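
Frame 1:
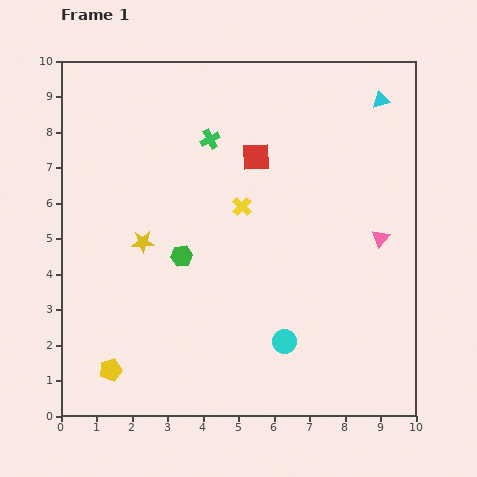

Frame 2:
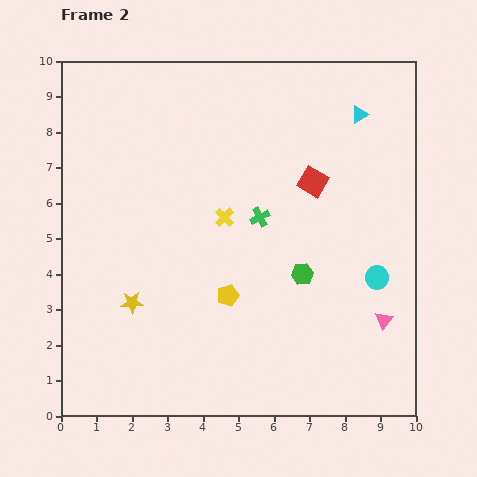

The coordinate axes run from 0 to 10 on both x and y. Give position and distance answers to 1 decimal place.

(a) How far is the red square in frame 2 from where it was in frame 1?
1.7

The red square moved from (5.5, 7.3) to (7.1, 6.6), a distance of √(1.6² + 0.7²) ≈ 1.7.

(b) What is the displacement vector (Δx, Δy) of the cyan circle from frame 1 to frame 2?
(2.6, 1.8)

The cyan circle was at (6.3, 2.1) in frame 1 and (8.9, 3.9) in frame 2.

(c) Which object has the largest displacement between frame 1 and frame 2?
the yellow pentagon

(moved 3.9; next 3.4)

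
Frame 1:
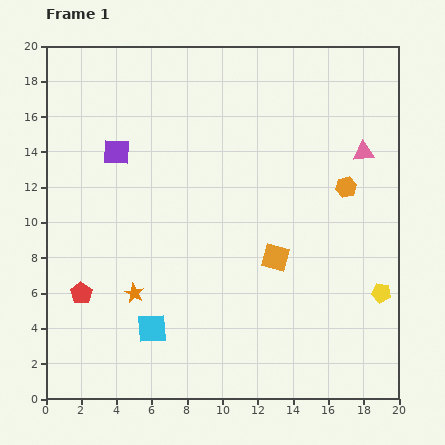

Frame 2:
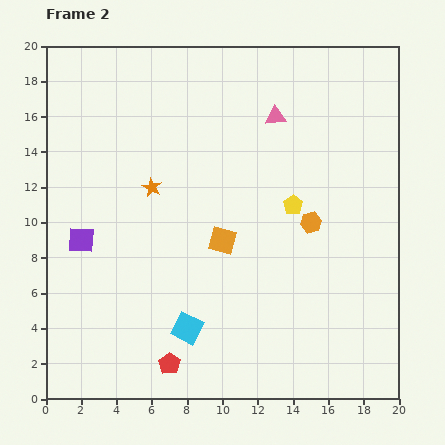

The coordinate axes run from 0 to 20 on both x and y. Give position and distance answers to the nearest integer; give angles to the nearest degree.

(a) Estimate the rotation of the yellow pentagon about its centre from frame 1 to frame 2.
28° clockwise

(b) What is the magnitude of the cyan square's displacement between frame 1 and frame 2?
2

The cyan square moved from (6, 4) to (8, 4), a distance of √(2² + 0²) ≈ 2.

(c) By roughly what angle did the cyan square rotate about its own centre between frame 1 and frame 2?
30° clockwise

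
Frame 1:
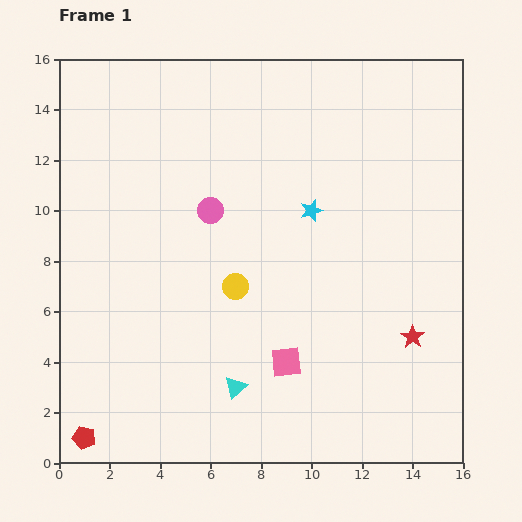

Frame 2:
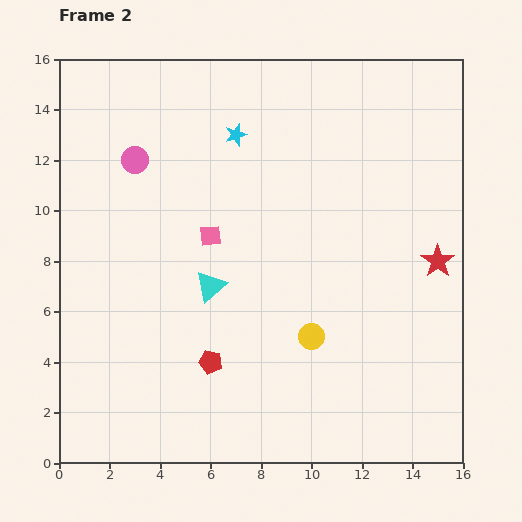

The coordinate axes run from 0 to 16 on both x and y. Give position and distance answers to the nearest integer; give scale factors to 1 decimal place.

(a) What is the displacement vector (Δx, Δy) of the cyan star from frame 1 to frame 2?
(-3, 3)

The cyan star was at (10, 10) in frame 1 and (7, 13) in frame 2.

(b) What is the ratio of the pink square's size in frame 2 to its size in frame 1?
0.7×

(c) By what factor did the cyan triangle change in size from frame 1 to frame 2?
1.4×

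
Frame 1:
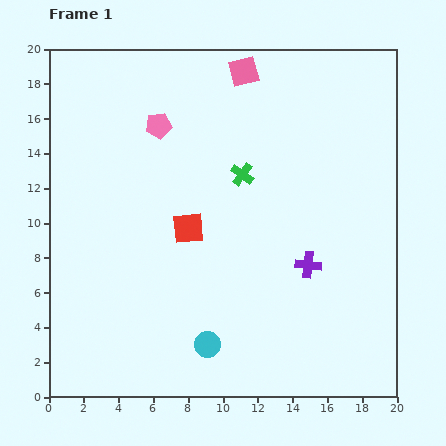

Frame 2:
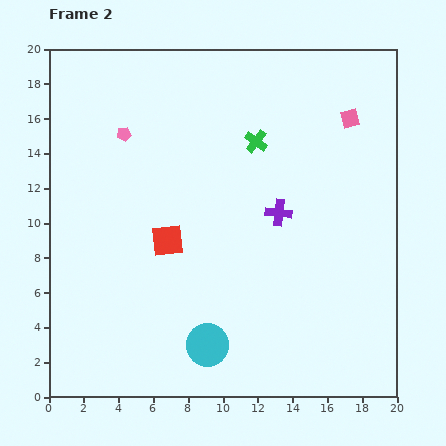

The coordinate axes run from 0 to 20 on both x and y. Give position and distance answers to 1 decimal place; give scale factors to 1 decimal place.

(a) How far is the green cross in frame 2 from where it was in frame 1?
2.1

The green cross moved from (11.1, 12.8) to (11.9, 14.7), a distance of √(0.8² + 1.9²) ≈ 2.1.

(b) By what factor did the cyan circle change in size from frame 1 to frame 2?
1.6×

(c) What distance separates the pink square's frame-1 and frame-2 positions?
6.7

The pink square moved from (11.2, 18.7) to (17.3, 16.0), a distance of √(6.1² + 2.7²) ≈ 6.7.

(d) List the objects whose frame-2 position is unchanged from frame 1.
the cyan circle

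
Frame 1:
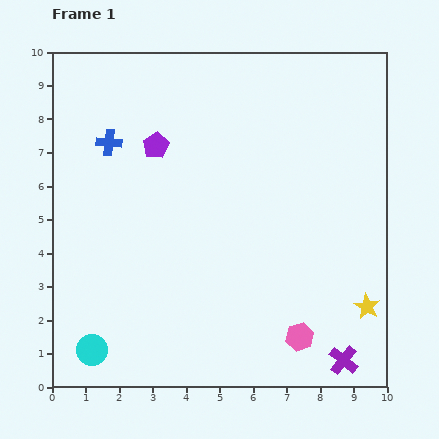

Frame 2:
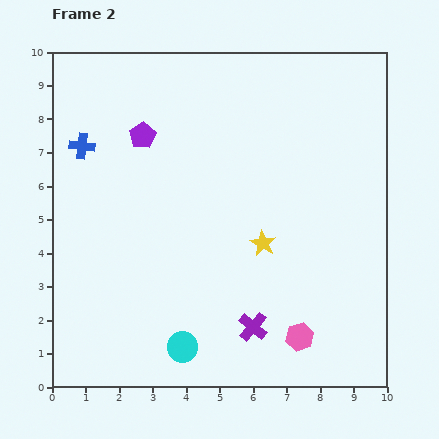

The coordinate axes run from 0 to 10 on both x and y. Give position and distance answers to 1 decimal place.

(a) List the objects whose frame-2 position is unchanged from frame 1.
the pink hexagon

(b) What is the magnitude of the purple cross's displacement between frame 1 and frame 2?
2.9

The purple cross moved from (8.7, 0.8) to (6.0, 1.8), a distance of √(2.7² + 1.0²) ≈ 2.9.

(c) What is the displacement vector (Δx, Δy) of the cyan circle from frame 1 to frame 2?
(2.7, 0.1)

The cyan circle was at (1.2, 1.1) in frame 1 and (3.9, 1.2) in frame 2.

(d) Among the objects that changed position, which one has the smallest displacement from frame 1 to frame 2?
the purple pentagon

(moved 0.5)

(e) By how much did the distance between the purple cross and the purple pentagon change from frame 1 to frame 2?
-1.9

Distance in frame 1: 8.5. Distance in frame 2: 6.6.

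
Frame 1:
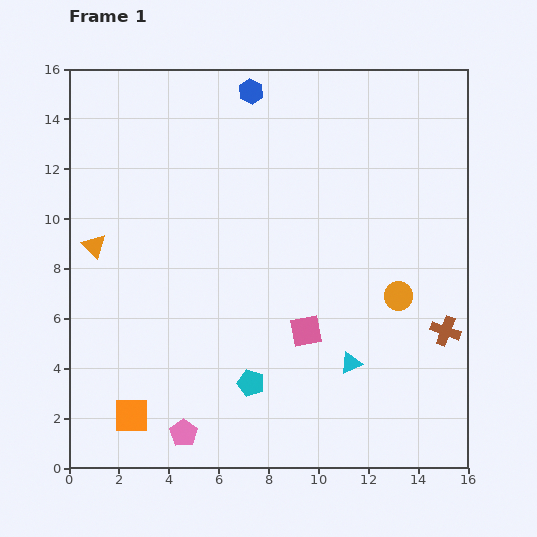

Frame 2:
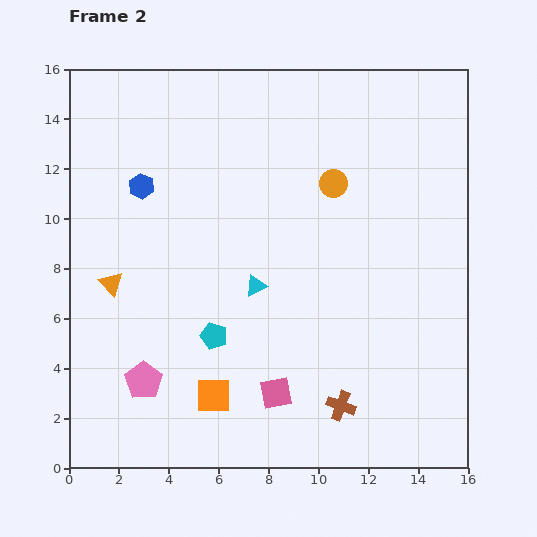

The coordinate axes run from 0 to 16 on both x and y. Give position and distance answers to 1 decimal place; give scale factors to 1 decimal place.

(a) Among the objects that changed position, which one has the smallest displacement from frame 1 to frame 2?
the orange triangle

(moved 1.7)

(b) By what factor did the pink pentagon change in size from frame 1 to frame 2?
1.4×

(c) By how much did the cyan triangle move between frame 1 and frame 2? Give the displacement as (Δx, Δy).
(-3.8, 3.1)

The cyan triangle was at (11.3, 4.2) in frame 1 and (7.5, 7.3) in frame 2.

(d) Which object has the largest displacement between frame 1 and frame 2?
the blue hexagon

(moved 5.8; next 5.2)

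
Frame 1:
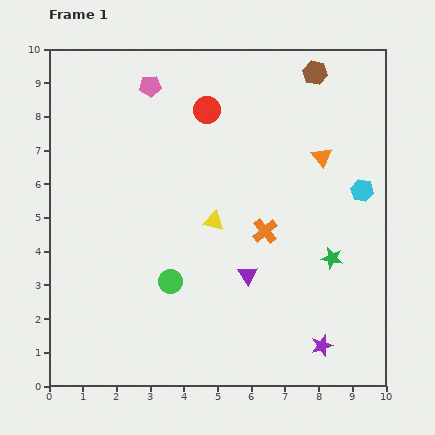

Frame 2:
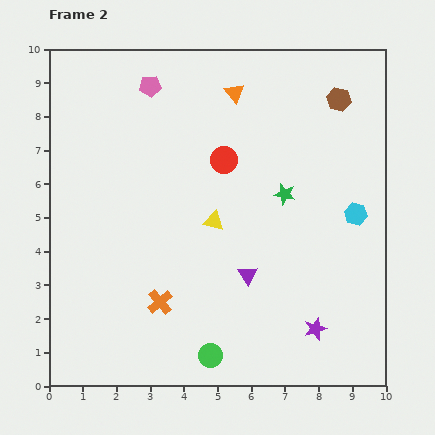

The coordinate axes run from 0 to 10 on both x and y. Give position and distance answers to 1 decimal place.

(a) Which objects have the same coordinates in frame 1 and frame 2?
the pink pentagon, the purple triangle, the yellow triangle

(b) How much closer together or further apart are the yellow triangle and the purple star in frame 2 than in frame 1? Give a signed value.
-0.5

Distance in frame 1: 4.9. Distance in frame 2: 4.4.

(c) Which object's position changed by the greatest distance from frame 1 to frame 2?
the orange cross

(moved 3.7; next 3.2)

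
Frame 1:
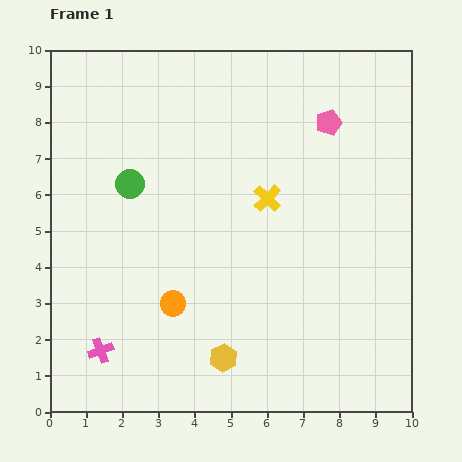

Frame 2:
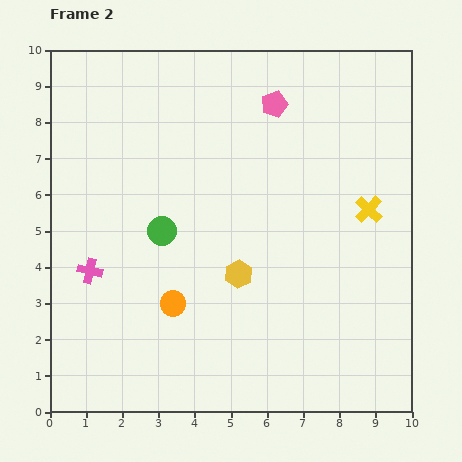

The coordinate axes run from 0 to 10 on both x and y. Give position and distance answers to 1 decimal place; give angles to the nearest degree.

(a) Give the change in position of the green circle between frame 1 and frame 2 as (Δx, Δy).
(0.9, -1.3)

The green circle was at (2.2, 6.3) in frame 1 and (3.1, 5.0) in frame 2.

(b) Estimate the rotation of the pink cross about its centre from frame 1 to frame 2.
33° clockwise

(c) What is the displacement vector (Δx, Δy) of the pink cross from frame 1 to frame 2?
(-0.3, 2.2)

The pink cross was at (1.4, 1.7) in frame 1 and (1.1, 3.9) in frame 2.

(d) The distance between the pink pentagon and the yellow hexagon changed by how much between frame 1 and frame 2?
-2.3

Distance in frame 1: 7.1. Distance in frame 2: 4.8.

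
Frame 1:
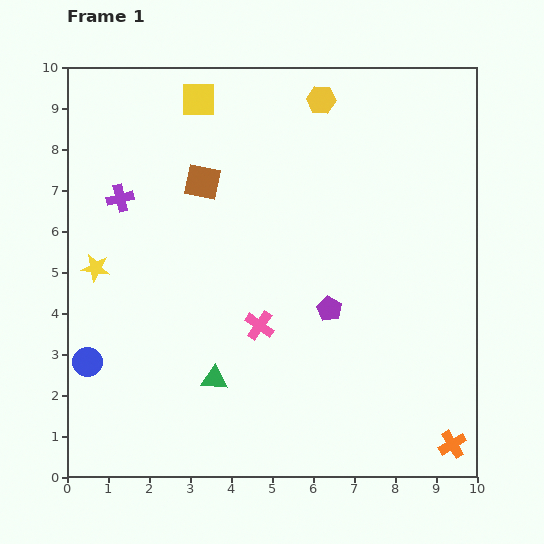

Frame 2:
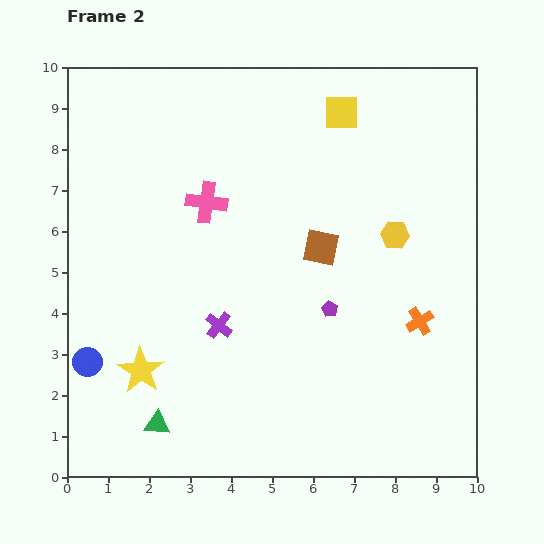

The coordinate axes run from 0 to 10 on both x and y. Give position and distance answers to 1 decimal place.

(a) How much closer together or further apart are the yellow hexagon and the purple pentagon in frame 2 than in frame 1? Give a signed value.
-2.7

Distance in frame 1: 5.1. Distance in frame 2: 2.4.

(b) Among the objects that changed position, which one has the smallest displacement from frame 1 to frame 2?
the green triangle

(moved 1.8)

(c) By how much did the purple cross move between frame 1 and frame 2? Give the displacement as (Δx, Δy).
(2.4, -3.1)

The purple cross was at (1.3, 6.8) in frame 1 and (3.7, 3.7) in frame 2.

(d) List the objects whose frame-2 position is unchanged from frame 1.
the purple pentagon, the blue circle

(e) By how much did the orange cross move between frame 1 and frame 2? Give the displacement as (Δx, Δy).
(-0.8, 3.0)

The orange cross was at (9.4, 0.8) in frame 1 and (8.6, 3.8) in frame 2.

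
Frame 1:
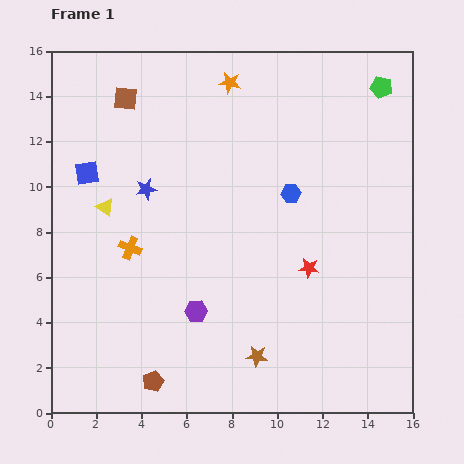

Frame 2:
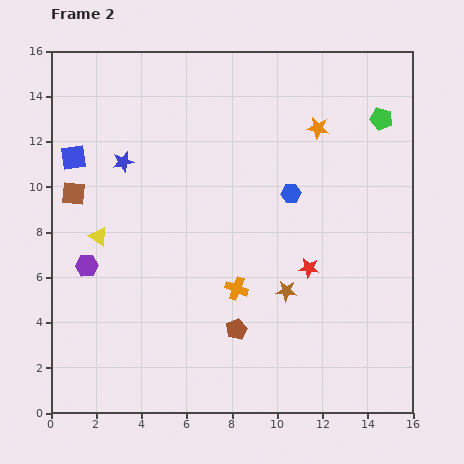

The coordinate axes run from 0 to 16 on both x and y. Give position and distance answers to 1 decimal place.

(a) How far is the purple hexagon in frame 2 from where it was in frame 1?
5.2

The purple hexagon moved from (6.4, 4.5) to (1.6, 6.5), a distance of √(4.8² + 2.0²) ≈ 5.2.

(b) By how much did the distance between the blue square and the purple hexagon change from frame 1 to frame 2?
-3.0

Distance in frame 1: 7.8. Distance in frame 2: 4.8.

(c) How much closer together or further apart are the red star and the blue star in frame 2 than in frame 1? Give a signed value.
+1.5

Distance in frame 1: 8.0. Distance in frame 2: 9.5.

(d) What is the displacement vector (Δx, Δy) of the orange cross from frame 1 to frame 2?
(4.7, -1.8)

The orange cross was at (3.5, 7.3) in frame 1 and (8.2, 5.5) in frame 2.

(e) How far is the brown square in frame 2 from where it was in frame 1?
4.8

The brown square moved from (3.3, 13.9) to (1.0, 9.7), a distance of √(2.3² + 4.2²) ≈ 4.8.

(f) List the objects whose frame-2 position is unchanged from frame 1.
the red star, the blue hexagon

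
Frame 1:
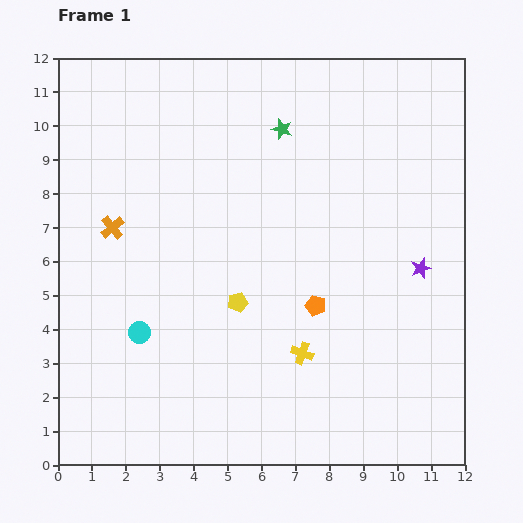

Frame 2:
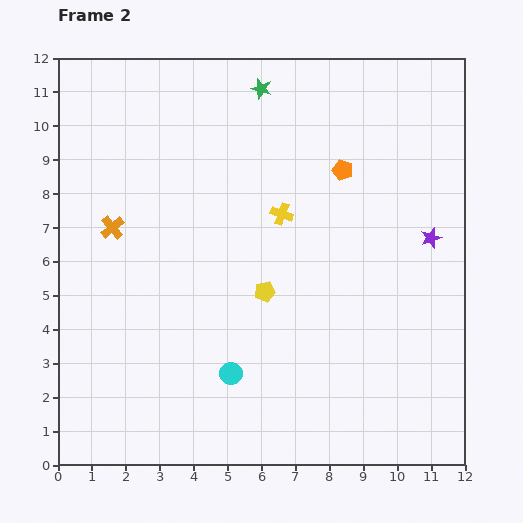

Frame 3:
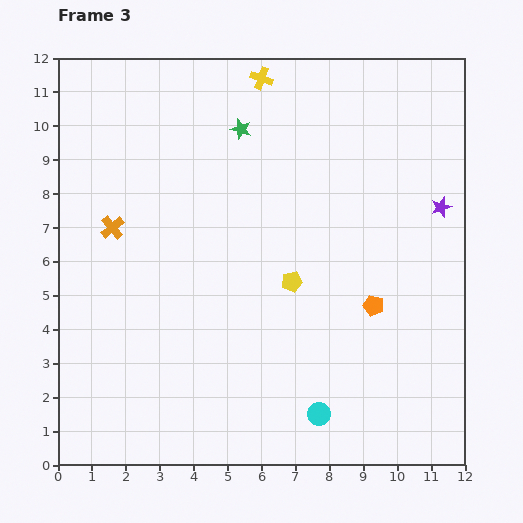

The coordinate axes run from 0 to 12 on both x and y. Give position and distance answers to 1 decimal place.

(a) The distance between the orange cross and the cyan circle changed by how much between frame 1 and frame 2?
+2.3

Distance in frame 1: 3.2. Distance in frame 2: 5.5.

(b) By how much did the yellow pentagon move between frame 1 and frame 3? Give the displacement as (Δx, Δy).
(1.6, 0.6)

The yellow pentagon was at (5.3, 4.8) in frame 1 and (6.9, 5.4) in frame 3.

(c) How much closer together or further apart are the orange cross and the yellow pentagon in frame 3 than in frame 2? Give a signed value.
+0.6

Distance in frame 2: 4.9. Distance in frame 3: 5.5.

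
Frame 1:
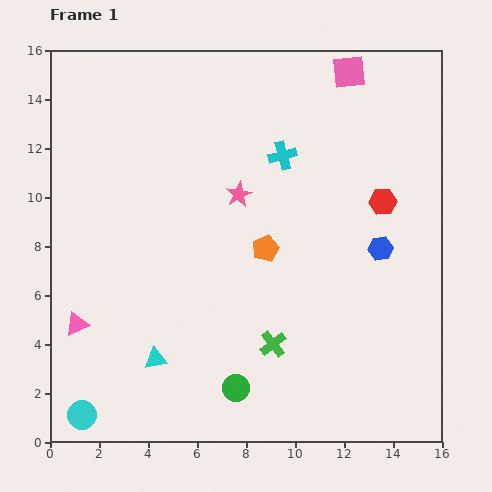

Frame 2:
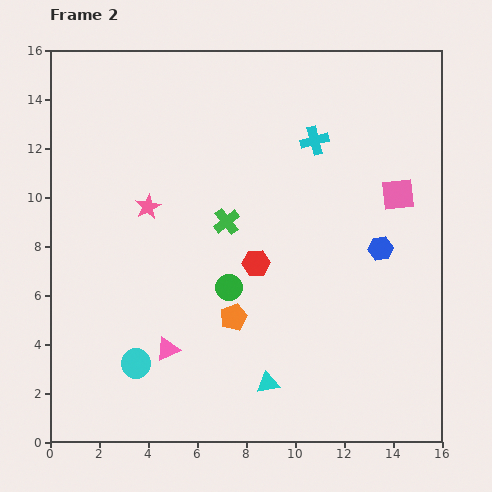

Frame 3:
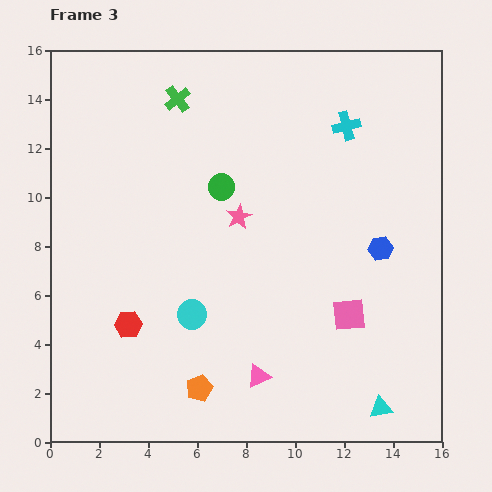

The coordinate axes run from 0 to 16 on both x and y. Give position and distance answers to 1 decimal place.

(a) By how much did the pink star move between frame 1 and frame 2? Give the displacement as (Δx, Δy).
(-3.7, -0.5)

The pink star was at (7.7, 10.1) in frame 1 and (4.0, 9.6) in frame 2.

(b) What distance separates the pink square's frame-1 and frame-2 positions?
5.4

The pink square moved from (12.2, 15.1) to (14.2, 10.1), a distance of √(2.0² + 5.0²) ≈ 5.4.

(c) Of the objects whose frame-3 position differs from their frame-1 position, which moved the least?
the pink star

(moved 0.9)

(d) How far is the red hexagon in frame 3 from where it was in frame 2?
5.8

The red hexagon moved from (8.4, 7.3) to (3.2, 4.8), a distance of √(5.2² + 2.5²) ≈ 5.8.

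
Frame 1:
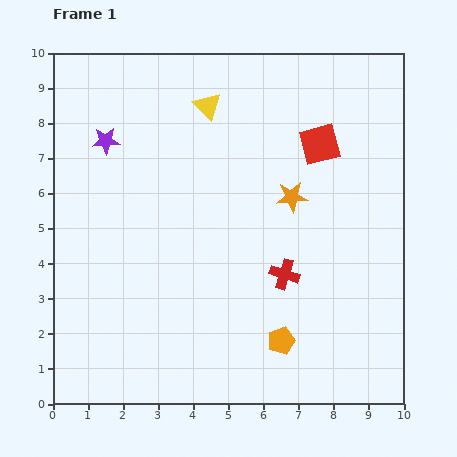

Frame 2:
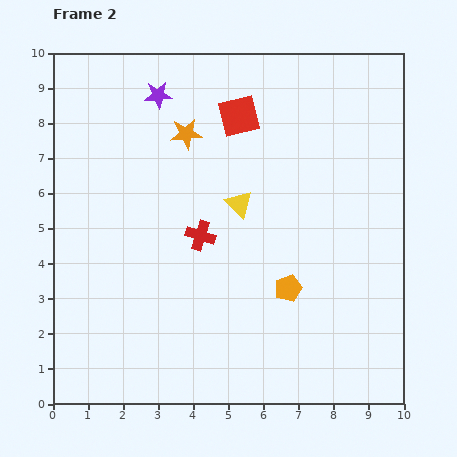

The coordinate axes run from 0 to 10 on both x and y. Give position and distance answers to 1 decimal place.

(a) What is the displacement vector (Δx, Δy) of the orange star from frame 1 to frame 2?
(-3.0, 1.8)

The orange star was at (6.8, 5.9) in frame 1 and (3.8, 7.7) in frame 2.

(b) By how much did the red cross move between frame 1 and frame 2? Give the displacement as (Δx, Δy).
(-2.4, 1.1)

The red cross was at (6.6, 3.7) in frame 1 and (4.2, 4.8) in frame 2.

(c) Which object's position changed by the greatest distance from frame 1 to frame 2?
the orange star

(moved 3.5; next 2.9)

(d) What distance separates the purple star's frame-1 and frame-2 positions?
2.0

The purple star moved from (1.5, 7.5) to (3.0, 8.8), a distance of √(1.5² + 1.3²) ≈ 2.0.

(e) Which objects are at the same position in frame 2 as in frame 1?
none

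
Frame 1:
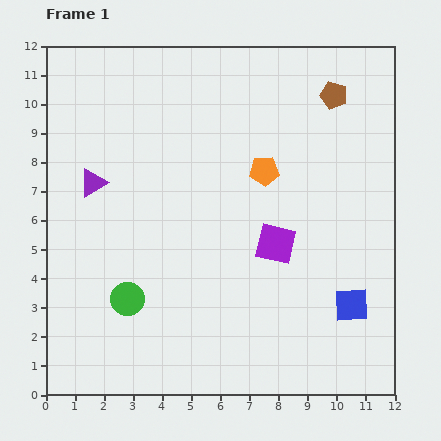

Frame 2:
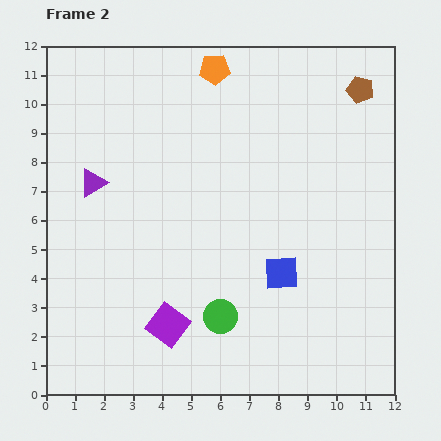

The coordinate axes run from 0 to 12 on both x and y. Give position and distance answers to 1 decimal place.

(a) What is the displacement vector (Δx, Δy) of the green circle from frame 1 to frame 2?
(3.2, -0.6)

The green circle was at (2.8, 3.3) in frame 1 and (6.0, 2.7) in frame 2.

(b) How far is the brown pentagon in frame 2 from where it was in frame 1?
0.9

The brown pentagon moved from (9.9, 10.3) to (10.8, 10.5), a distance of √(0.9² + 0.2²) ≈ 0.9.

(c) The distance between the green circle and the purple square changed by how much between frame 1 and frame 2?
-3.6

Distance in frame 1: 5.4. Distance in frame 2: 1.8.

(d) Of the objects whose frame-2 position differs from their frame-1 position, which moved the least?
the brown pentagon

(moved 0.9)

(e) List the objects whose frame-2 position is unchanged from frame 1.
the purple triangle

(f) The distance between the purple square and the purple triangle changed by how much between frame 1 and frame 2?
-1.1

Distance in frame 1: 6.6. Distance in frame 2: 5.5.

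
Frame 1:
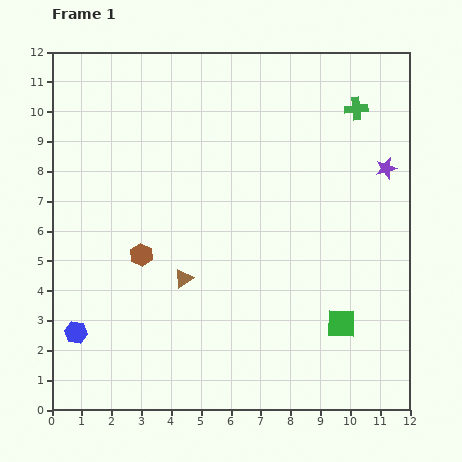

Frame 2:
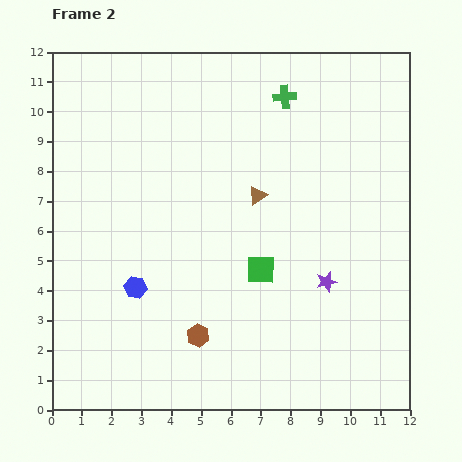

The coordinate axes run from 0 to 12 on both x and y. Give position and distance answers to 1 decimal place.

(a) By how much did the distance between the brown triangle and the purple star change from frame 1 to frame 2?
-4.0

Distance in frame 1: 7.7. Distance in frame 2: 3.7.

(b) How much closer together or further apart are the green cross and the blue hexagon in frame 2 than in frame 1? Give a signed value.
-3.9

Distance in frame 1: 12.0. Distance in frame 2: 8.1.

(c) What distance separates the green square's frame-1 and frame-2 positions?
3.2

The green square moved from (9.7, 2.9) to (7.0, 4.7), a distance of √(2.7² + 1.8²) ≈ 3.2.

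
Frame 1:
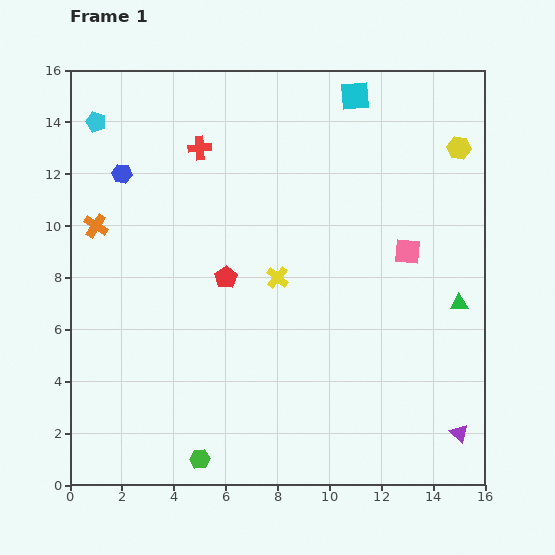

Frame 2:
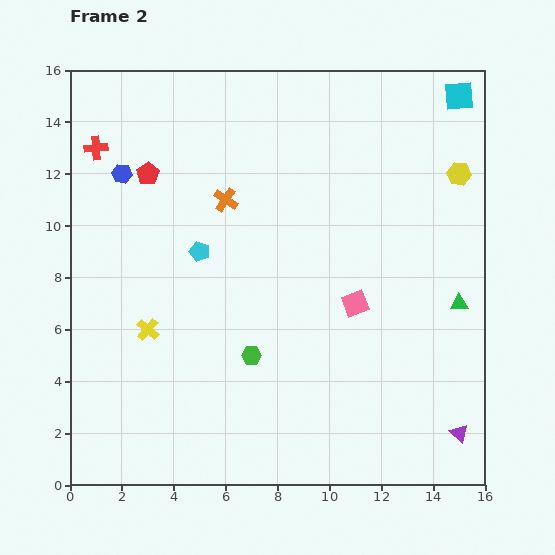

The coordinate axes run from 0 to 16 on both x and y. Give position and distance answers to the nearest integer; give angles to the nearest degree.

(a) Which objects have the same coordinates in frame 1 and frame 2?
the blue hexagon, the green triangle, the purple triangle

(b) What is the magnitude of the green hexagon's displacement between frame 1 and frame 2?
4

The green hexagon moved from (5, 1) to (7, 5), a distance of √(2² + 4²) ≈ 4.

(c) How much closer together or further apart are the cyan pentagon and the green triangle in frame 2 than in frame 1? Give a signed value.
-6

Distance in frame 1: 16. Distance in frame 2: 10.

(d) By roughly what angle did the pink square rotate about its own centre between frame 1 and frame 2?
26° counter-clockwise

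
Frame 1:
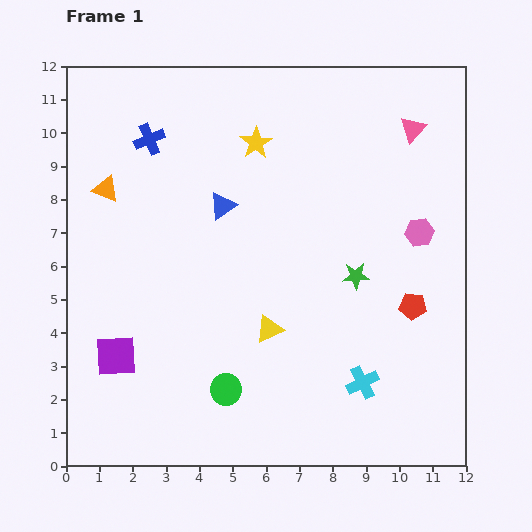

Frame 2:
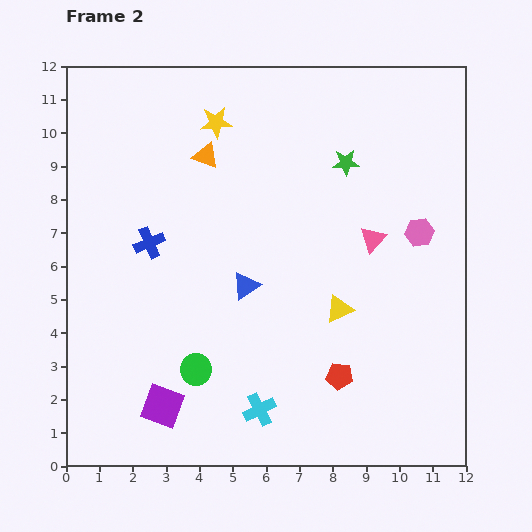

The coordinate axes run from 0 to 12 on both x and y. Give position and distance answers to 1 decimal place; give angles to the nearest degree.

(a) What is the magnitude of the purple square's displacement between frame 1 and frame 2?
2.1

The purple square moved from (1.5, 3.3) to (2.9, 1.8), a distance of √(1.4² + 1.5²) ≈ 2.1.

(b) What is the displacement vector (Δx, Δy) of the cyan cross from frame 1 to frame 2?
(-3.1, -0.8)

The cyan cross was at (8.9, 2.5) in frame 1 and (5.8, 1.7) in frame 2.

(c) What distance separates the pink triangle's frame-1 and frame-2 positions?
3.5

The pink triangle moved from (10.4, 10.1) to (9.2, 6.8), a distance of √(1.2² + 3.3²) ≈ 3.5.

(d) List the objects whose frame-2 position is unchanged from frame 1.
the pink hexagon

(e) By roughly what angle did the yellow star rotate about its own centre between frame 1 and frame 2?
27° clockwise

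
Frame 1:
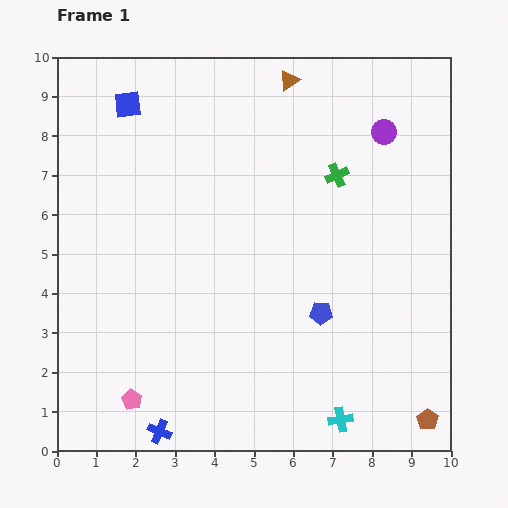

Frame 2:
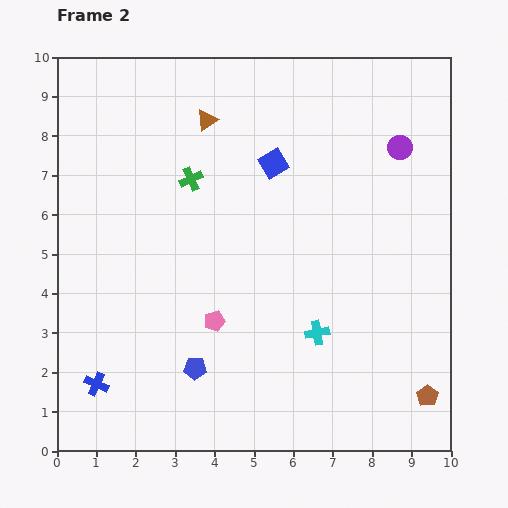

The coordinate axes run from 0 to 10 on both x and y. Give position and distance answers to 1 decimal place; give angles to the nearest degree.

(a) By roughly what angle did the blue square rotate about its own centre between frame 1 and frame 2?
23° counter-clockwise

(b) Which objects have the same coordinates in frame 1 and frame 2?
none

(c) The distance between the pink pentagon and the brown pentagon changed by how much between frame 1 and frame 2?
-1.8

Distance in frame 1: 7.5. Distance in frame 2: 5.7.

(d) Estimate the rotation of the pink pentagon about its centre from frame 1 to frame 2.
27° clockwise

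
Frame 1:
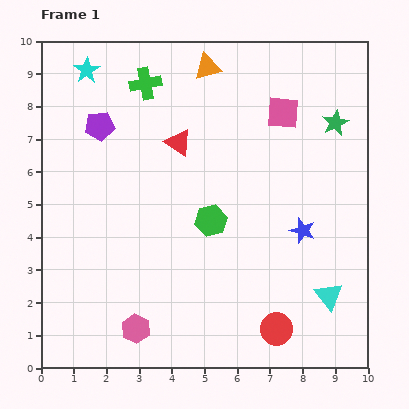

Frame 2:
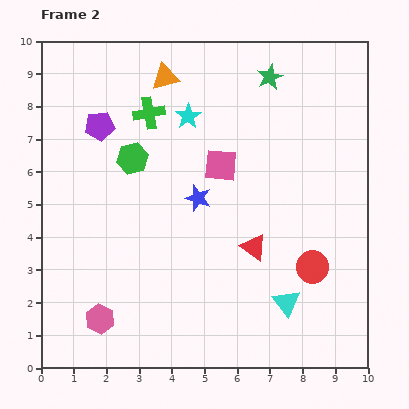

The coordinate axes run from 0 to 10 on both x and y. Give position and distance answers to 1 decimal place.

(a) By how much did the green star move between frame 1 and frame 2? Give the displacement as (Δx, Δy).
(-2.0, 1.4)

The green star was at (9.0, 7.5) in frame 1 and (7.0, 8.9) in frame 2.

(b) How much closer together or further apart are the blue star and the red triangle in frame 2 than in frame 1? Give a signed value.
-2.4

Distance in frame 1: 4.7. Distance in frame 2: 2.3.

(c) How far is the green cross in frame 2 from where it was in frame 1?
0.9

The green cross moved from (3.2, 8.7) to (3.3, 7.8), a distance of √(0.1² + 0.9²) ≈ 0.9.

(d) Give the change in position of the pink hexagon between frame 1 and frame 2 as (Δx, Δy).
(-1.1, 0.3)

The pink hexagon was at (2.9, 1.2) in frame 1 and (1.8, 1.5) in frame 2.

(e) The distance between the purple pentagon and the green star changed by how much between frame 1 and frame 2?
-1.8

Distance in frame 1: 7.2. Distance in frame 2: 5.4.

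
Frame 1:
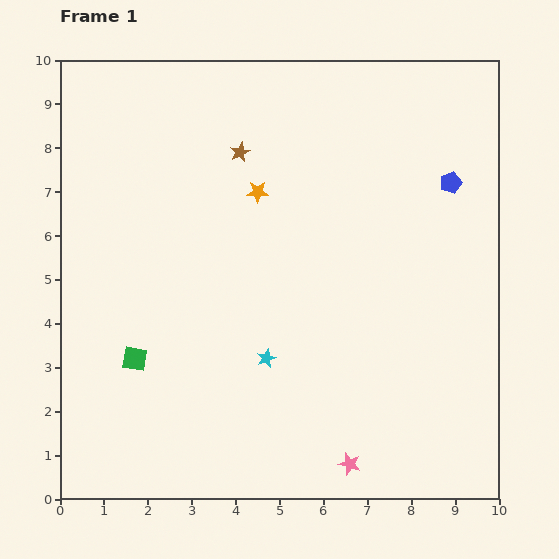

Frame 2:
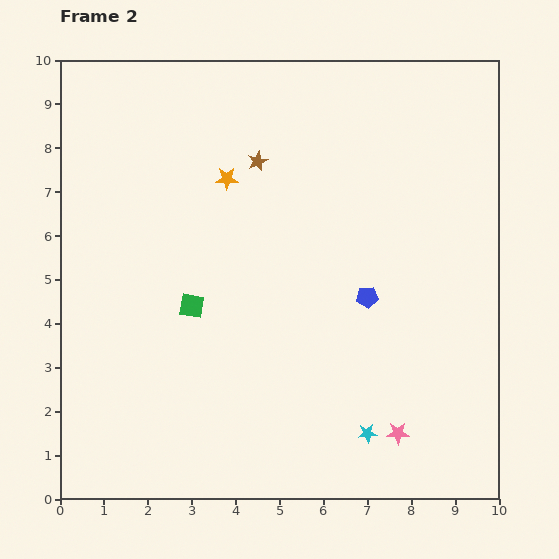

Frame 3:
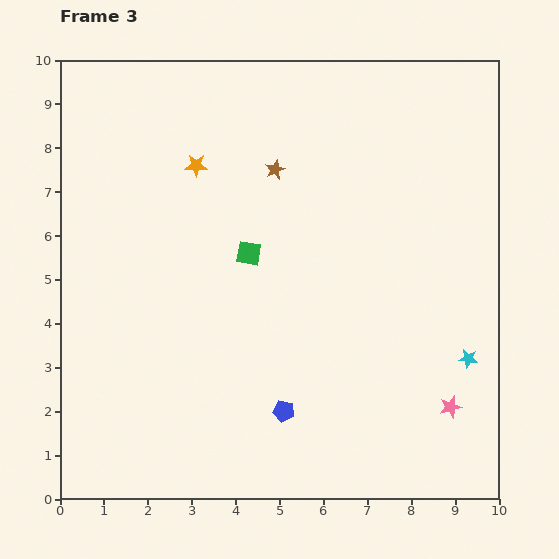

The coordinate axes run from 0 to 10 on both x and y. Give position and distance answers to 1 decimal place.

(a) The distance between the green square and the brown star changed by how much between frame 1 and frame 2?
-1.7

Distance in frame 1: 5.3. Distance in frame 2: 3.6.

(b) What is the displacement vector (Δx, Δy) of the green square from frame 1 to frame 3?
(2.6, 2.4)

The green square was at (1.7, 3.2) in frame 1 and (4.3, 5.6) in frame 3.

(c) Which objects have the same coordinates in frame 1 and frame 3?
none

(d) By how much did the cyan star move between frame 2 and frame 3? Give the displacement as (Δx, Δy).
(2.3, 1.7)

The cyan star was at (7.0, 1.5) in frame 2 and (9.3, 3.2) in frame 3.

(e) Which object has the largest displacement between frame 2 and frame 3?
the blue pentagon

(moved 3.2; next 2.9)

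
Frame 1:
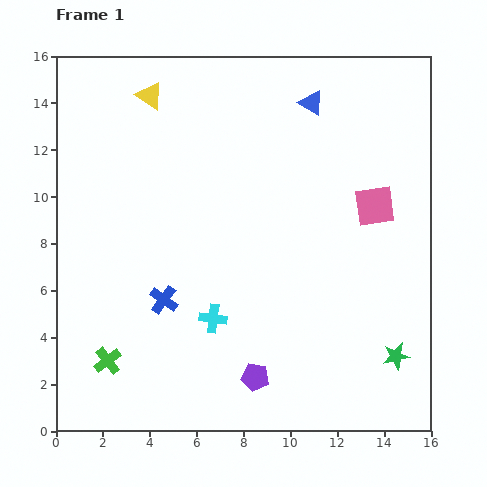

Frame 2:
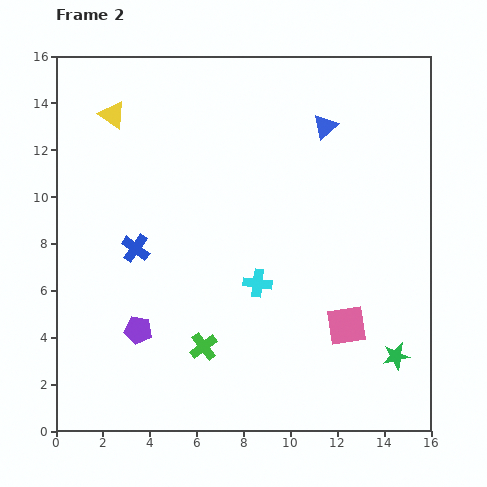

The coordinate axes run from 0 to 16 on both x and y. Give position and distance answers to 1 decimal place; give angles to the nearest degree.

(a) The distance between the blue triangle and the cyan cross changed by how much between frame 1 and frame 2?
-2.8

Distance in frame 1: 10.1. Distance in frame 2: 7.3.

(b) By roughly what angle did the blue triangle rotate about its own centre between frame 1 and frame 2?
46° clockwise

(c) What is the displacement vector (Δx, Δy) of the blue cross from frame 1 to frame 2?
(-1.2, 2.2)

The blue cross was at (4.6, 5.6) in frame 1 and (3.4, 7.8) in frame 2.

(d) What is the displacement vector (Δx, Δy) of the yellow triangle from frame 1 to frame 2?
(-1.6, -0.8)

The yellow triangle was at (4.0, 14.3) in frame 1 and (2.4, 13.5) in frame 2.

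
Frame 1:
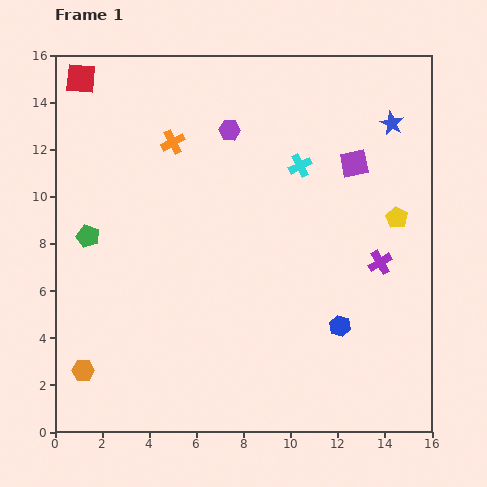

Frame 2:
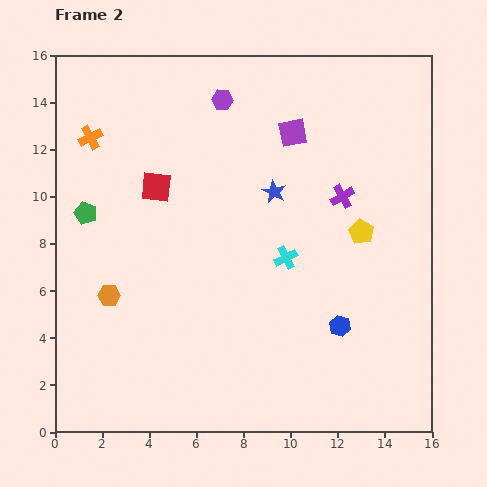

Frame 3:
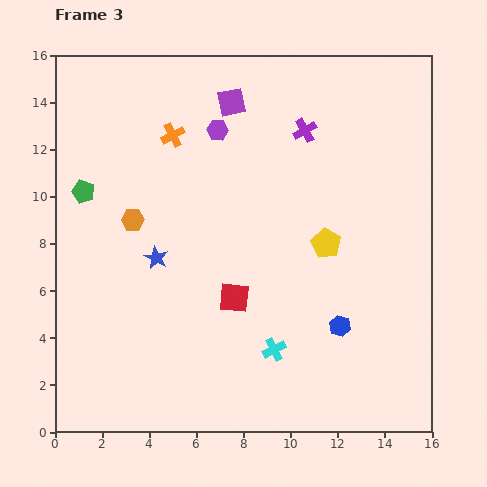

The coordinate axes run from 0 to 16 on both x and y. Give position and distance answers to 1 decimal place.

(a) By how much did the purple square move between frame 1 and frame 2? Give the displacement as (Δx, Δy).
(-2.6, 1.3)

The purple square was at (12.7, 11.4) in frame 1 and (10.1, 12.7) in frame 2.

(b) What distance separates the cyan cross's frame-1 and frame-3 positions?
7.9

The cyan cross moved from (10.4, 11.3) to (9.3, 3.5), a distance of √(1.1² + 7.8²) ≈ 7.9.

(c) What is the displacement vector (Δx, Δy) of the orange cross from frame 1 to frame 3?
(0.0, 0.3)

The orange cross was at (5.0, 12.3) in frame 1 and (5.0, 12.6) in frame 3.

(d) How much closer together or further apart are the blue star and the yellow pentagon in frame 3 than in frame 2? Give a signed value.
+3.1

Distance in frame 2: 4.1. Distance in frame 3: 7.2.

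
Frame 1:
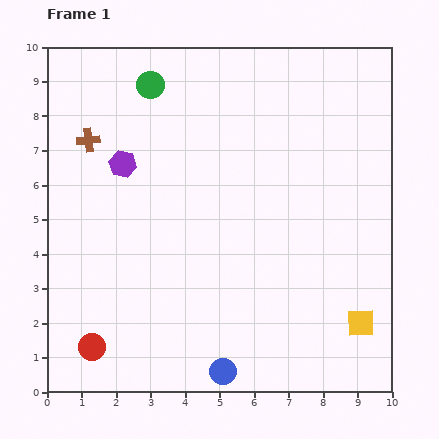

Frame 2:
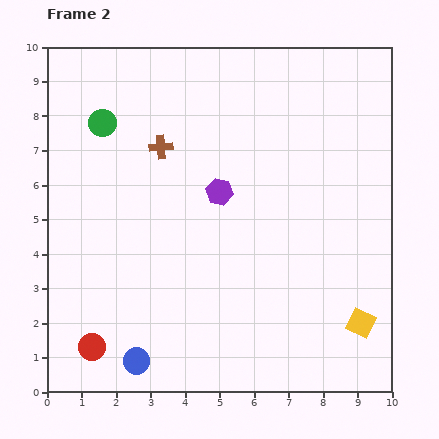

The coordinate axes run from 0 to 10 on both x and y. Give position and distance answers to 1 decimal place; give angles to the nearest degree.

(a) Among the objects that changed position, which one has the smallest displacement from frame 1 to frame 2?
the green circle

(moved 1.8)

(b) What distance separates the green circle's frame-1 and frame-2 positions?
1.8

The green circle moved from (3.0, 8.9) to (1.6, 7.8), a distance of √(1.4² + 1.1²) ≈ 1.8.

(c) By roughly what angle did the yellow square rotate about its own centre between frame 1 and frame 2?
26° clockwise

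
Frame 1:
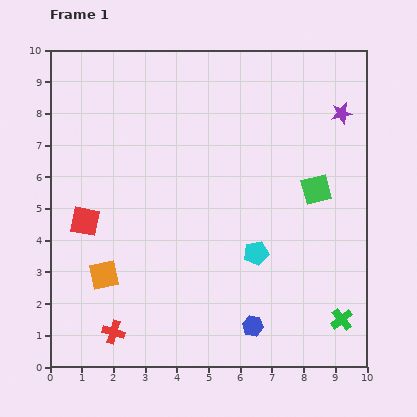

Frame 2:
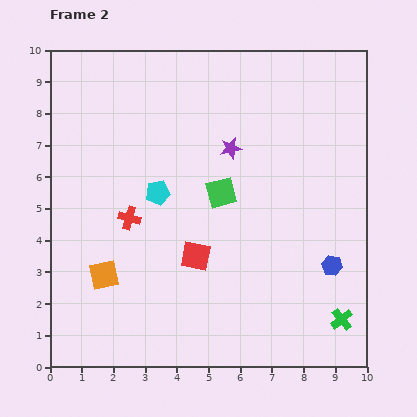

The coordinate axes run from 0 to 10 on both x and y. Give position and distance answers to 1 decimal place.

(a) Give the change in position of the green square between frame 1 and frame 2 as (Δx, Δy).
(-3.0, -0.1)

The green square was at (8.4, 5.6) in frame 1 and (5.4, 5.5) in frame 2.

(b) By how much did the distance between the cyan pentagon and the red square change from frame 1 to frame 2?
-3.2

Distance in frame 1: 5.5. Distance in frame 2: 2.3.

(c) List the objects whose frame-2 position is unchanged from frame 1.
the green cross, the orange square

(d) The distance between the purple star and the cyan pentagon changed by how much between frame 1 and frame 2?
-2.5

Distance in frame 1: 5.2. Distance in frame 2: 2.7.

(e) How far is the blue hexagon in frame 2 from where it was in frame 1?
3.1

The blue hexagon moved from (6.4, 1.3) to (8.9, 3.2), a distance of √(2.5² + 1.9²) ≈ 3.1.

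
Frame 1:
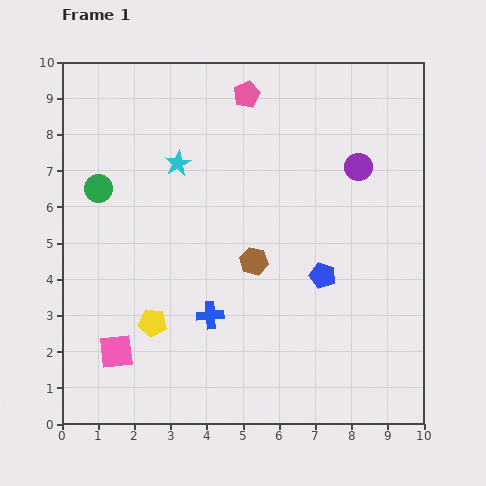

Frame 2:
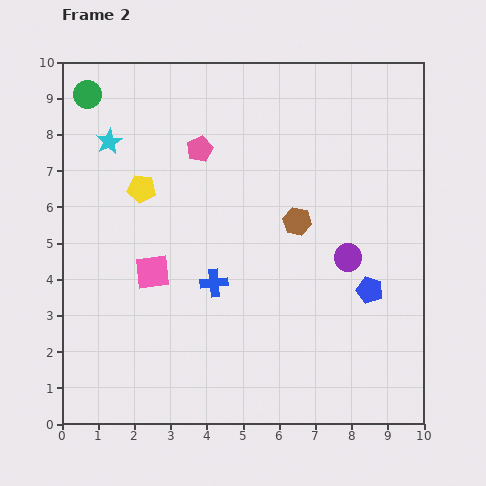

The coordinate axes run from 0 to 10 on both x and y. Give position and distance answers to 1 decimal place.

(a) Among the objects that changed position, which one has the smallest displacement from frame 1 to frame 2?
the blue cross

(moved 0.9)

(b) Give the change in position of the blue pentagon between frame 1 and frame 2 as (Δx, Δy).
(1.3, -0.4)

The blue pentagon was at (7.2, 4.1) in frame 1 and (8.5, 3.7) in frame 2.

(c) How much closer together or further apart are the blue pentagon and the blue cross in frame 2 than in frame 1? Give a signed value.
+1.0

Distance in frame 1: 3.3. Distance in frame 2: 4.3.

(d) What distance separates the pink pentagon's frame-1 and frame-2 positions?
2.0

The pink pentagon moved from (5.1, 9.1) to (3.8, 7.6), a distance of √(1.3² + 1.5²) ≈ 2.0.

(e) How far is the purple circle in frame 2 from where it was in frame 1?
2.5

The purple circle moved from (8.2, 7.1) to (7.9, 4.6), a distance of √(0.3² + 2.5²) ≈ 2.5.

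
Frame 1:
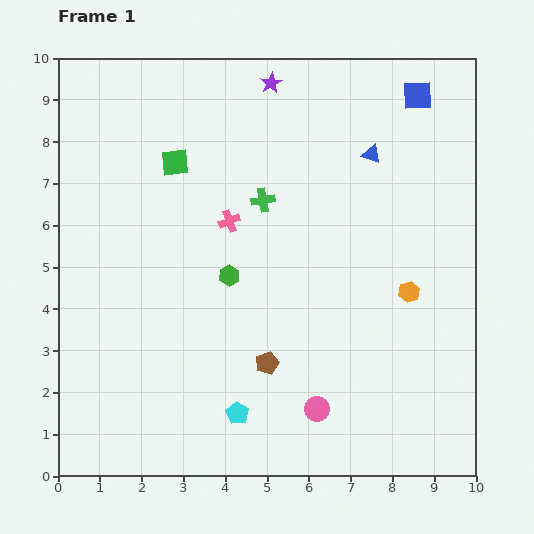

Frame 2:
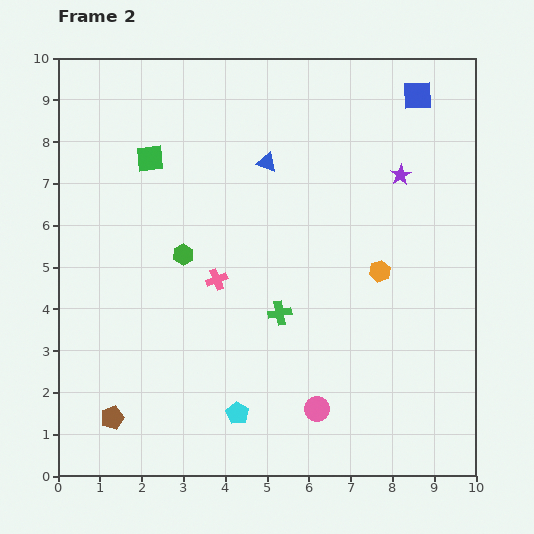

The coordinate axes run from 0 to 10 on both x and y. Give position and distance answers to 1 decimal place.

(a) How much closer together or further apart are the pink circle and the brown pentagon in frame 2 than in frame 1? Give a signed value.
+3.3

Distance in frame 1: 1.6. Distance in frame 2: 4.9.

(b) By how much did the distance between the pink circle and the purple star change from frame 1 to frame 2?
-2.0

Distance in frame 1: 7.9. Distance in frame 2: 5.9.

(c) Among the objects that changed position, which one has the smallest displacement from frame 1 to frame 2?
the green square

(moved 0.6)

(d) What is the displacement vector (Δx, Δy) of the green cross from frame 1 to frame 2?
(0.4, -2.7)

The green cross was at (4.9, 6.6) in frame 1 and (5.3, 3.9) in frame 2.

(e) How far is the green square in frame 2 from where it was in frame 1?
0.6

The green square moved from (2.8, 7.5) to (2.2, 7.6), a distance of √(0.6² + 0.1²) ≈ 0.6.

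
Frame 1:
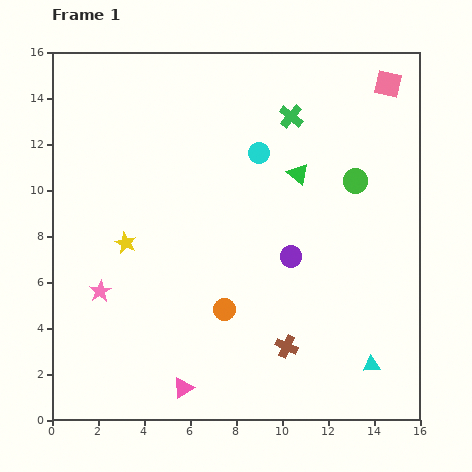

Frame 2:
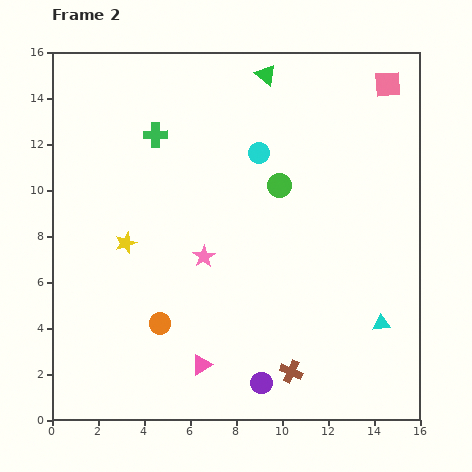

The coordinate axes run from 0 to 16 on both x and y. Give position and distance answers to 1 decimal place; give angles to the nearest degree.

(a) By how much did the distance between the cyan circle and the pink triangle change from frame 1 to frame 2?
-1.2

Distance in frame 1: 10.7. Distance in frame 2: 9.5.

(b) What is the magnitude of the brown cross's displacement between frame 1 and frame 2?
1.1

The brown cross moved from (10.2, 3.2) to (10.4, 2.1), a distance of √(0.2² + 1.1²) ≈ 1.1.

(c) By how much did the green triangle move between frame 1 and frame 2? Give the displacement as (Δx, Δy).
(-1.4, 4.3)

The green triangle was at (10.7, 10.7) in frame 1 and (9.3, 15.0) in frame 2.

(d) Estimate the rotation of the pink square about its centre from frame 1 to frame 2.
17° counter-clockwise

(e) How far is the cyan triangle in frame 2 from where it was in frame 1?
1.8

The cyan triangle moved from (13.9, 2.4) to (14.3, 4.2), a distance of √(0.4² + 1.8²) ≈ 1.8.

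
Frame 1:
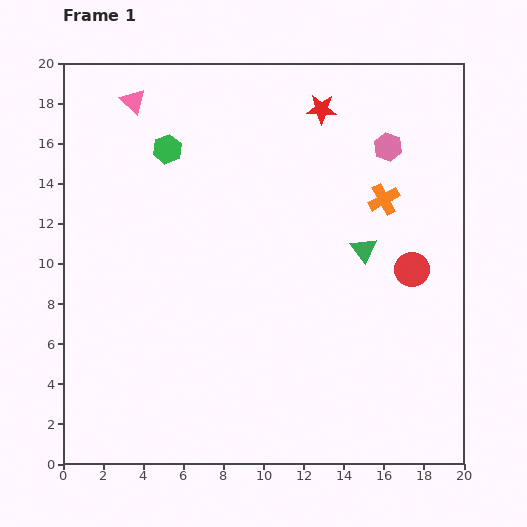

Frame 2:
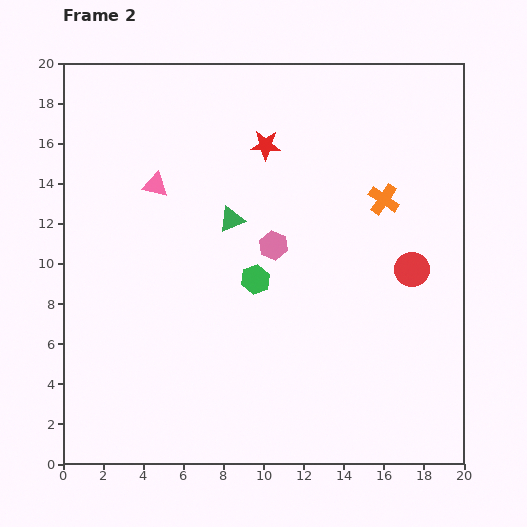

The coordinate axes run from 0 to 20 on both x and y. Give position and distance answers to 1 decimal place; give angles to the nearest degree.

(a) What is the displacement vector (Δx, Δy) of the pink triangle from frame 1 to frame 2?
(1.1, -4.2)

The pink triangle was at (3.5, 18.1) in frame 1 and (4.6, 13.9) in frame 2.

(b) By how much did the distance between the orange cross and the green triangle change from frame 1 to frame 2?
+5.0

Distance in frame 1: 2.7. Distance in frame 2: 7.7.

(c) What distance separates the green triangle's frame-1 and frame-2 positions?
6.8

The green triangle moved from (15.0, 10.7) to (8.4, 12.2), a distance of √(6.6² + 1.5²) ≈ 6.8.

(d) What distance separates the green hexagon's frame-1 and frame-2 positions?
7.8

The green hexagon moved from (5.2, 15.7) to (9.6, 9.2), a distance of √(4.4² + 6.5²) ≈ 7.8.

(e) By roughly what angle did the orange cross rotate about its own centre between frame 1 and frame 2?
27° counter-clockwise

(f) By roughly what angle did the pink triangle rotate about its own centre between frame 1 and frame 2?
32° counter-clockwise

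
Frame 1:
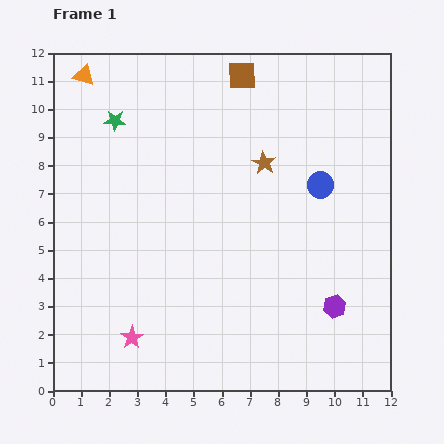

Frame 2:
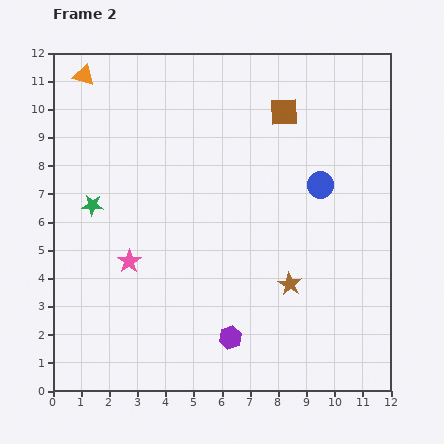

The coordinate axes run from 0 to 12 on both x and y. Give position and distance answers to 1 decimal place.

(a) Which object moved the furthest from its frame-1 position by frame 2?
the brown star

(moved 4.4; next 3.9)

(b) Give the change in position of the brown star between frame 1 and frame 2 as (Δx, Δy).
(0.9, -4.3)

The brown star was at (7.5, 8.1) in frame 1 and (8.4, 3.8) in frame 2.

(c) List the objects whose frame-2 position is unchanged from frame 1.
the orange triangle, the blue circle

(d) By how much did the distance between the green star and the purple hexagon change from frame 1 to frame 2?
-3.4

Distance in frame 1: 10.2. Distance in frame 2: 6.8.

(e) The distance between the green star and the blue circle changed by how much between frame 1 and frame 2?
+0.4

Distance in frame 1: 7.7. Distance in frame 2: 8.1.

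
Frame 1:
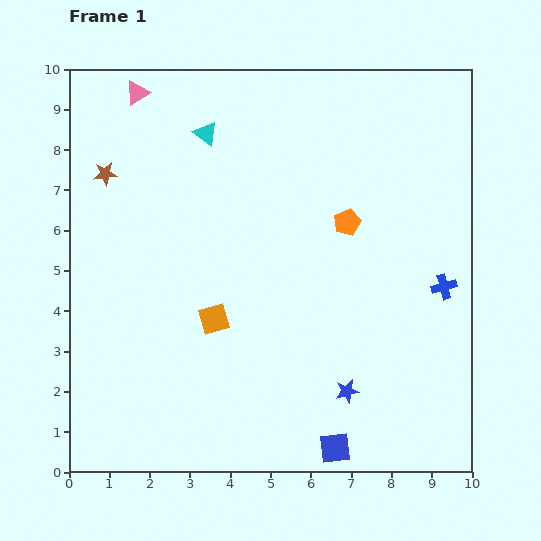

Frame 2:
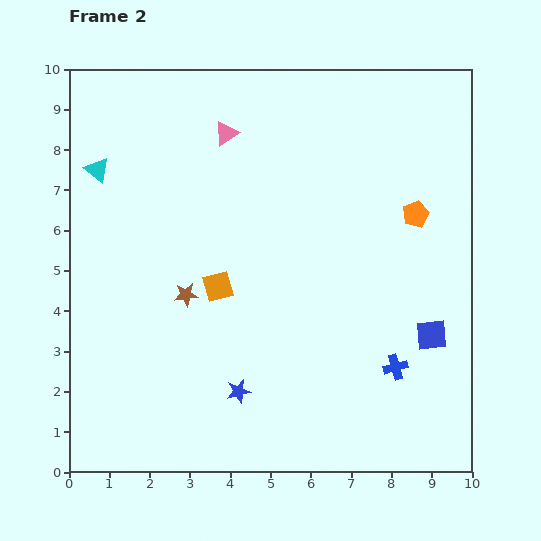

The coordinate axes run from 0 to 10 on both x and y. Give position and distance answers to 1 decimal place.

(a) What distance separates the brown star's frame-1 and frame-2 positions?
3.6

The brown star moved from (0.9, 7.4) to (2.9, 4.4), a distance of √(2.0² + 3.0²) ≈ 3.6.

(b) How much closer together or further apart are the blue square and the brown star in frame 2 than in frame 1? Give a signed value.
-2.7

Distance in frame 1: 8.9. Distance in frame 2: 6.2.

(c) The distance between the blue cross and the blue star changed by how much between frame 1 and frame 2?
+0.4

Distance in frame 1: 3.5. Distance in frame 2: 3.9.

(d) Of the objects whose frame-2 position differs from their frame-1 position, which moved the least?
the orange square

(moved 0.8)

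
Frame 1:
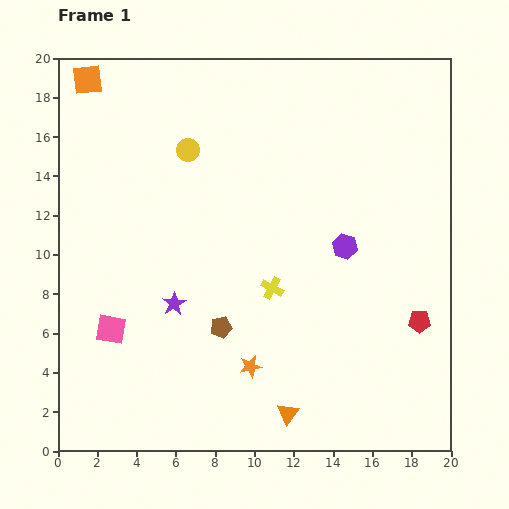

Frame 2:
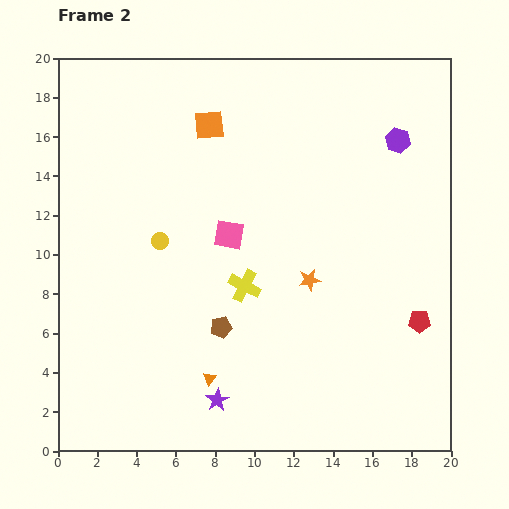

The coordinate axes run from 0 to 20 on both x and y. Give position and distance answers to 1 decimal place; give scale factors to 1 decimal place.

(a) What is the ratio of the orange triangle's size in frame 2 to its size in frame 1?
0.6×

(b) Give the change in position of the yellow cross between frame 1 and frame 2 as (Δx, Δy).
(-1.4, 0.1)

The yellow cross was at (10.9, 8.3) in frame 1 and (9.5, 8.4) in frame 2.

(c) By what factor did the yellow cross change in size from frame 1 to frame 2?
1.4×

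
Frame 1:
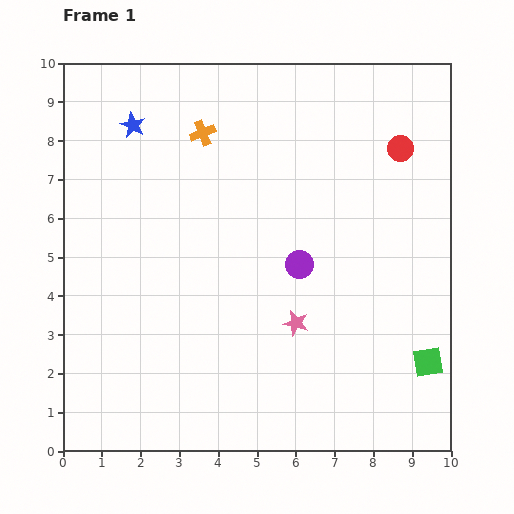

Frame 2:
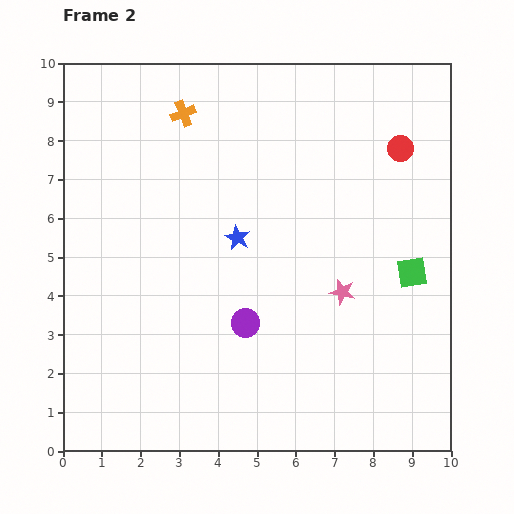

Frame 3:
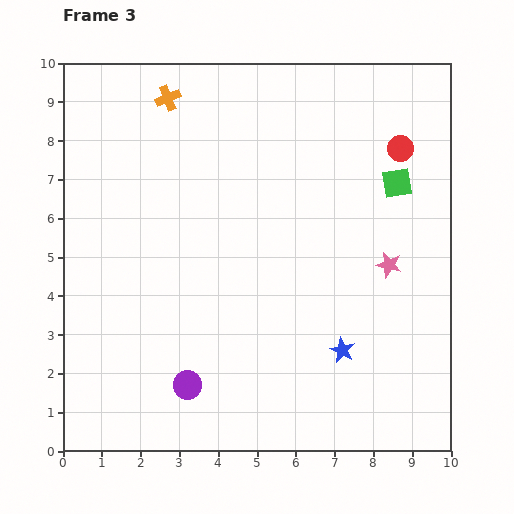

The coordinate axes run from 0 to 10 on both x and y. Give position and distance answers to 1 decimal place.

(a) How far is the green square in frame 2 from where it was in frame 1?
2.3

The green square moved from (9.4, 2.3) to (9.0, 4.6), a distance of √(0.4² + 2.3²) ≈ 2.3.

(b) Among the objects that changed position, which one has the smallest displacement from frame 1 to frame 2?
the orange cross

(moved 0.7)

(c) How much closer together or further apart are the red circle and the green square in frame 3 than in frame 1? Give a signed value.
-4.6

Distance in frame 1: 5.5. Distance in frame 3: 0.9.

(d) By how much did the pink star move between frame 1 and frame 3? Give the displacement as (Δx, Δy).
(2.4, 1.5)

The pink star was at (6.0, 3.3) in frame 1 and (8.4, 4.8) in frame 3.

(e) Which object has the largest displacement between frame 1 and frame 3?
the blue star

(moved 7.9; next 4.7)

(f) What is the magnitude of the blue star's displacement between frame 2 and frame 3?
4.0

The blue star moved from (4.5, 5.5) to (7.2, 2.6), a distance of √(2.7² + 2.9²) ≈ 4.0.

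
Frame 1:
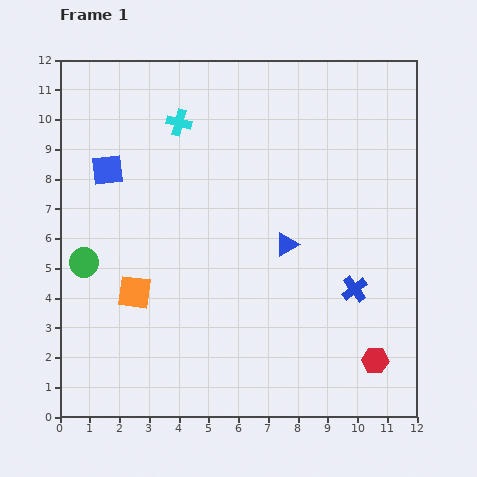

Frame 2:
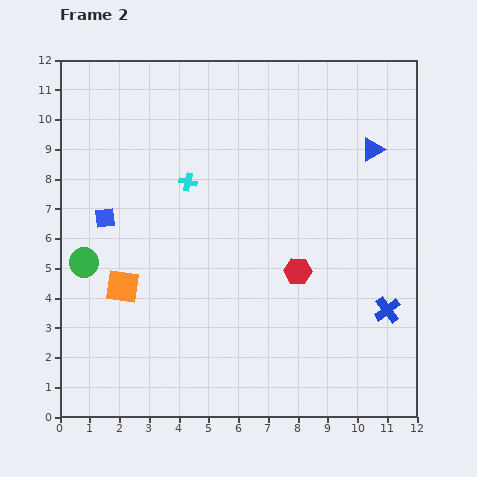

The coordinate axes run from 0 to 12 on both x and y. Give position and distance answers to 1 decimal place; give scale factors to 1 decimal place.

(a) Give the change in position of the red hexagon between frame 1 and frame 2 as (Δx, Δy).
(-2.6, 3.0)

The red hexagon was at (10.6, 1.9) in frame 1 and (8.0, 4.9) in frame 2.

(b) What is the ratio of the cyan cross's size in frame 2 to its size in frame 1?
0.7×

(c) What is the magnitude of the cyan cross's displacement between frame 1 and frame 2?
2.0

The cyan cross moved from (4.0, 9.9) to (4.3, 7.9), a distance of √(0.3² + 2.0²) ≈ 2.0.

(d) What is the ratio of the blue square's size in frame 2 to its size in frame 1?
0.6×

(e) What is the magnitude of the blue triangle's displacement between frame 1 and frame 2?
4.3

The blue triangle moved from (7.6, 5.8) to (10.5, 9.0), a distance of √(2.9² + 3.2²) ≈ 4.3.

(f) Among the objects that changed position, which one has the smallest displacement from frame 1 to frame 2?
the orange square

(moved 0.4)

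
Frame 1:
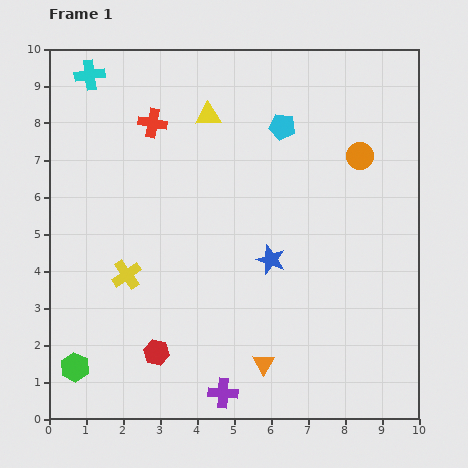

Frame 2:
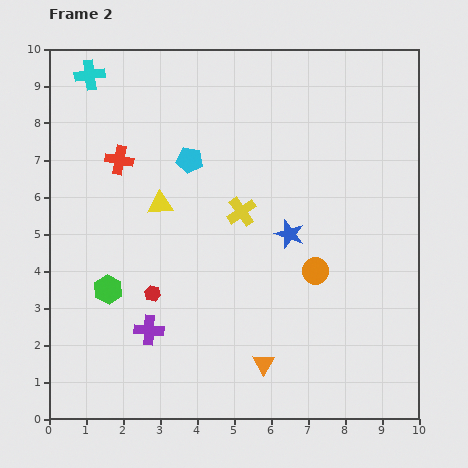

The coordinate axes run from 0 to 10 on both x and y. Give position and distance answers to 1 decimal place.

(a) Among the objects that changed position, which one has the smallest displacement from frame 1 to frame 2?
the blue star

(moved 0.9)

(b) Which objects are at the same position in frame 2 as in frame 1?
the cyan cross, the orange triangle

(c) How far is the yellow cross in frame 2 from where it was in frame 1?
3.5

The yellow cross moved from (2.1, 3.9) to (5.2, 5.6), a distance of √(3.1² + 1.7²) ≈ 3.5.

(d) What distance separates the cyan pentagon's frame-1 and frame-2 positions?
2.7

The cyan pentagon moved from (6.3, 7.9) to (3.8, 7.0), a distance of √(2.5² + 0.9²) ≈ 2.7.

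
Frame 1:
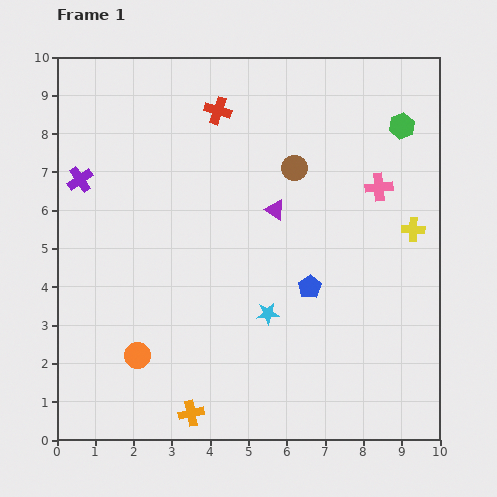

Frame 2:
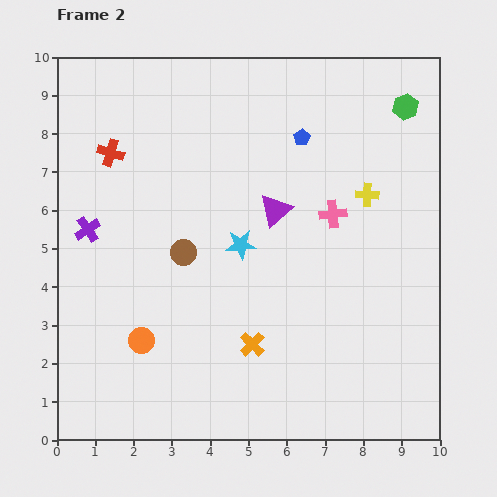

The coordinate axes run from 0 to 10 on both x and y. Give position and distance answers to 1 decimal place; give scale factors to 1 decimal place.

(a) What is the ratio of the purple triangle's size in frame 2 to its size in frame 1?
1.6×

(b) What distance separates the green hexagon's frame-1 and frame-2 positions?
0.5

The green hexagon moved from (9.0, 8.2) to (9.1, 8.7), a distance of √(0.1² + 0.5²) ≈ 0.5.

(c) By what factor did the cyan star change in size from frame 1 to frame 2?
1.4×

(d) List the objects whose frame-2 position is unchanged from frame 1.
the purple triangle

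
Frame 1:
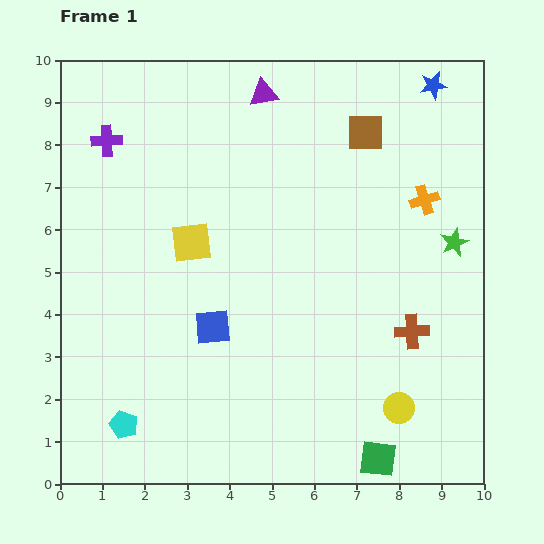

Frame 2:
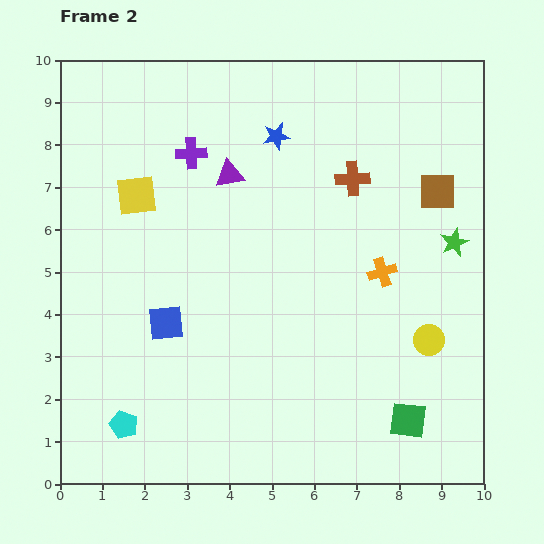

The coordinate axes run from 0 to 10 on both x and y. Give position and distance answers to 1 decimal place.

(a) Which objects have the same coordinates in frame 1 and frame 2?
the green star, the cyan pentagon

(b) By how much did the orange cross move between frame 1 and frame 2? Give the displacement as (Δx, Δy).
(-1.0, -1.7)

The orange cross was at (8.6, 6.7) in frame 1 and (7.6, 5.0) in frame 2.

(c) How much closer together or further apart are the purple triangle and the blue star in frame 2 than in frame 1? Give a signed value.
-2.6

Distance in frame 1: 4.0. Distance in frame 2: 1.4.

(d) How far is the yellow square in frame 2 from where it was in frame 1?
1.7

The yellow square moved from (3.1, 5.7) to (1.8, 6.8), a distance of √(1.3² + 1.1²) ≈ 1.7.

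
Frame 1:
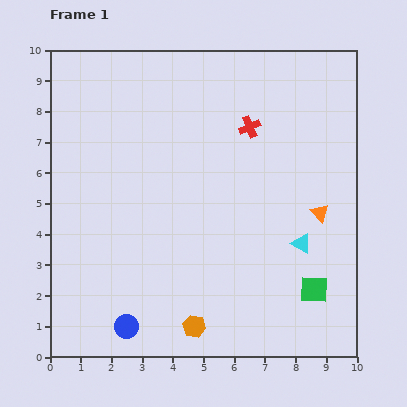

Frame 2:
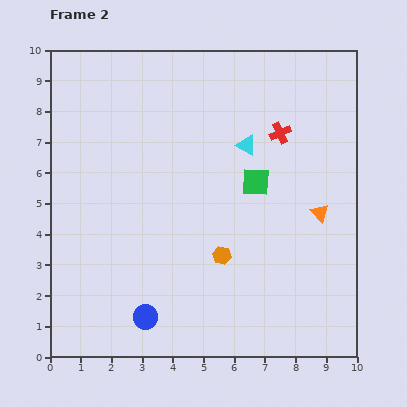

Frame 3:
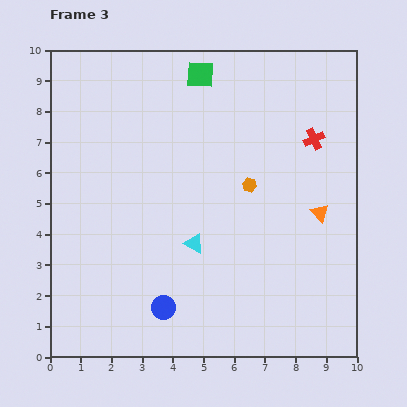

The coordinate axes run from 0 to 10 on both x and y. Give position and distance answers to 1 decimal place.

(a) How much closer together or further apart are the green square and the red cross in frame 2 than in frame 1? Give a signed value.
-3.9

Distance in frame 1: 5.7. Distance in frame 2: 1.8.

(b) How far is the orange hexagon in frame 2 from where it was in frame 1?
2.5

The orange hexagon moved from (4.7, 1.0) to (5.6, 3.3), a distance of √(0.9² + 2.3²) ≈ 2.5.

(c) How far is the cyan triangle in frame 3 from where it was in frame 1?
3.5

The cyan triangle moved from (8.2, 3.7) to (4.7, 3.7), a distance of √(3.5² + 0.0²) ≈ 3.5.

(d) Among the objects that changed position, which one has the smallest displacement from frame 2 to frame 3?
the blue circle

(moved 0.7)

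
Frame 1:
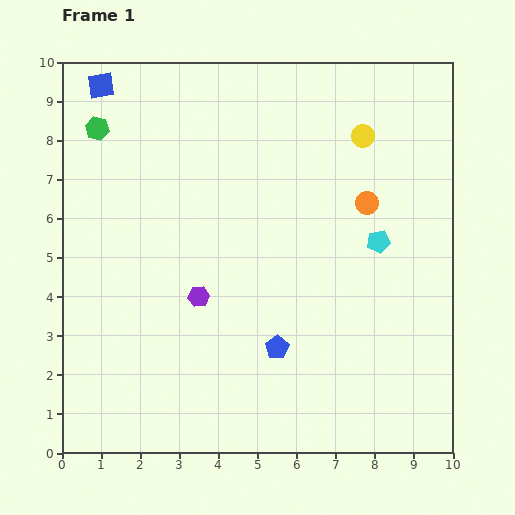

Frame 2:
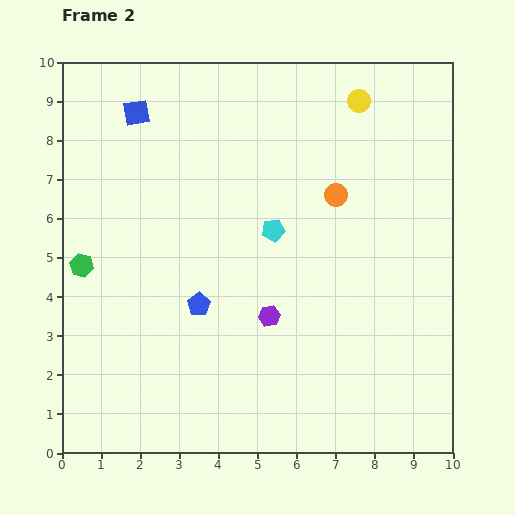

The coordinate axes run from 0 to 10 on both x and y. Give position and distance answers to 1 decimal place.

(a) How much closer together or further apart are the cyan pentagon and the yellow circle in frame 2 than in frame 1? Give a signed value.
+1.3

Distance in frame 1: 2.7. Distance in frame 2: 4.0.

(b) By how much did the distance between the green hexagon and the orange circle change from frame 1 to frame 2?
-0.5

Distance in frame 1: 7.2. Distance in frame 2: 6.7.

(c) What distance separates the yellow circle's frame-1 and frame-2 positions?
0.9

The yellow circle moved from (7.7, 8.1) to (7.6, 9.0), a distance of √(0.1² + 0.9²) ≈ 0.9.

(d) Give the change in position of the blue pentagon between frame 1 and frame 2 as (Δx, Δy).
(-2.0, 1.1)

The blue pentagon was at (5.5, 2.7) in frame 1 and (3.5, 3.8) in frame 2.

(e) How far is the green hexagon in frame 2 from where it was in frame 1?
3.5

The green hexagon moved from (0.9, 8.3) to (0.5, 4.8), a distance of √(0.4² + 3.5²) ≈ 3.5.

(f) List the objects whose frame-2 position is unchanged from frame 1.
none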